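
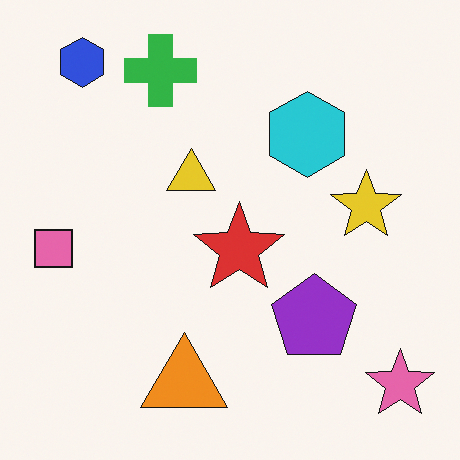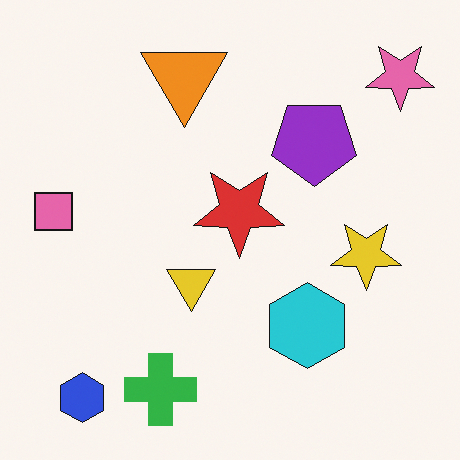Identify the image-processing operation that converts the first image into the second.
The image was flipped vertically (top ↔ bottom).

The blue hexagon is in the top-left of the first image and the bottom-left of the second — shapes on opposite sides of the horizontal midline have swapped in a mirror flip.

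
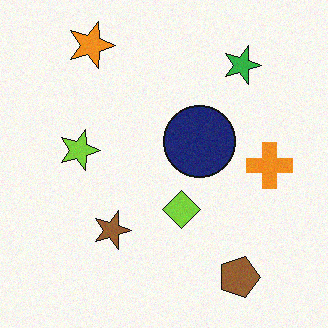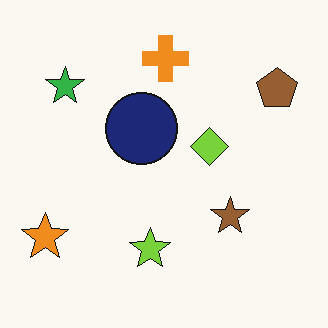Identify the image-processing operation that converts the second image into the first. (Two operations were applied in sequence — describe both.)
The image was rotated 90° clockwise, then degraded with light additive noise.

The orange star sits in the bottom-left of the second image and the top-left of the first — consistent with a whole-image 90° clockwise rotation. Random speckle covers the whole image, including the flat background.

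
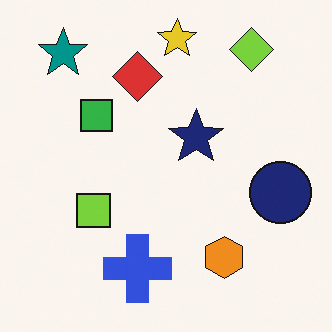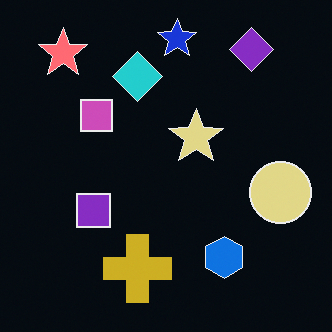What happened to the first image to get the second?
The second image is the first color-inverted (negative).

The light background has become dark and every shape's color is its complement — a photographic negative.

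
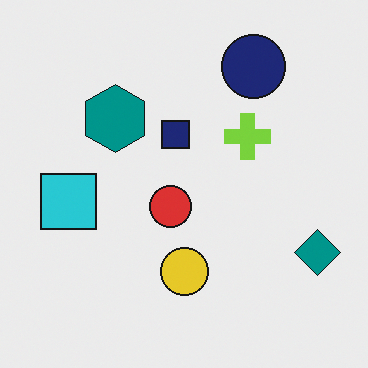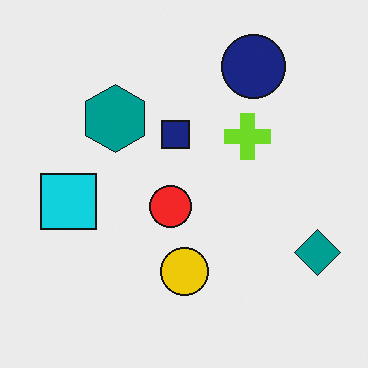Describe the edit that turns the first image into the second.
This is the original image slightly oversaturated.

All colors are more vivid — a global saturation change.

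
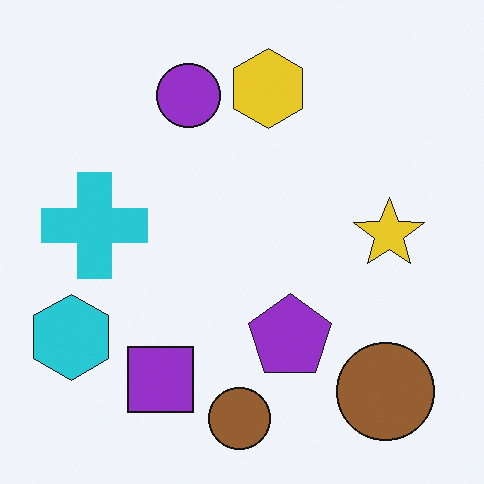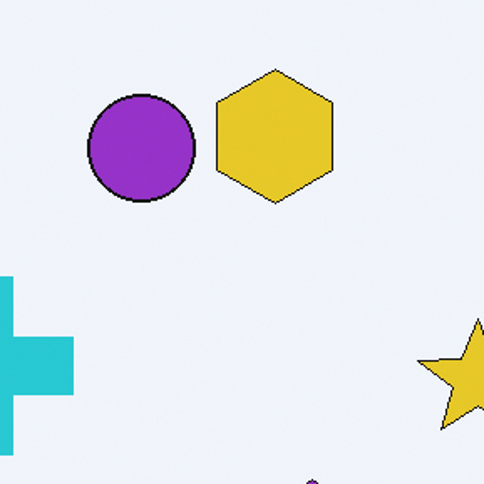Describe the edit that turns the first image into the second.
The image was cropped to a noticeably smaller region and rescaled.

The visible shapes are larger and the field of view is narrower; shapes near the original edges may be partly or wholly outside the frame — a crop-and-rescale.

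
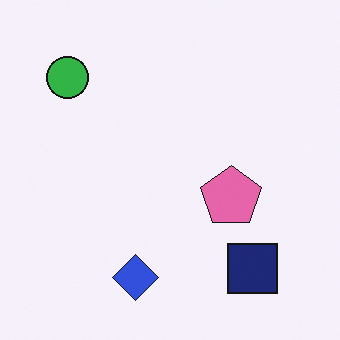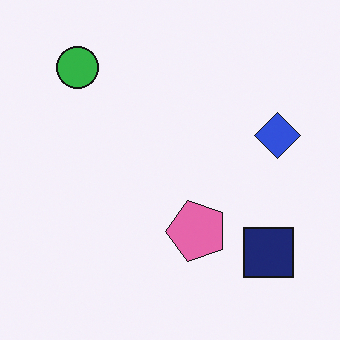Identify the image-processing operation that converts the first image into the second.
It was transposed (reflected across the top-left ↔ bottom-right diagonal).

Shapes have swapped their row and column positions — what was in the top-right is now in the bottom-left — a diagonal reflection.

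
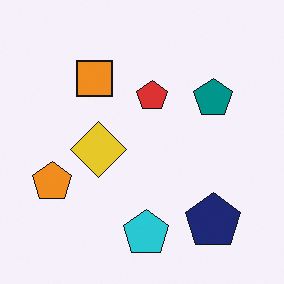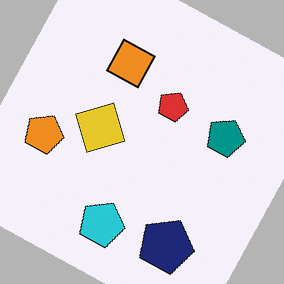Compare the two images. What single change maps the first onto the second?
The transformation is: rotated clockwise by a moderate amount.

Every shape is tilted by the same angle and the image corners show triangular fill wedges — a whole-image rotation by a non-right angle.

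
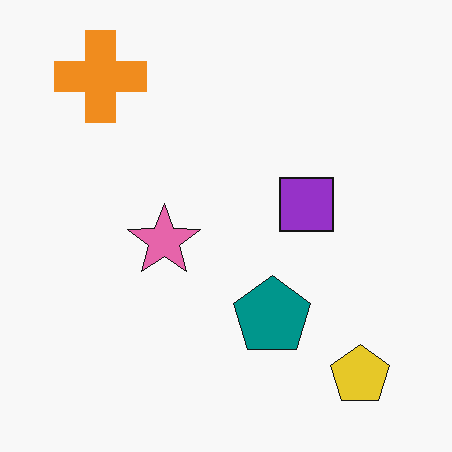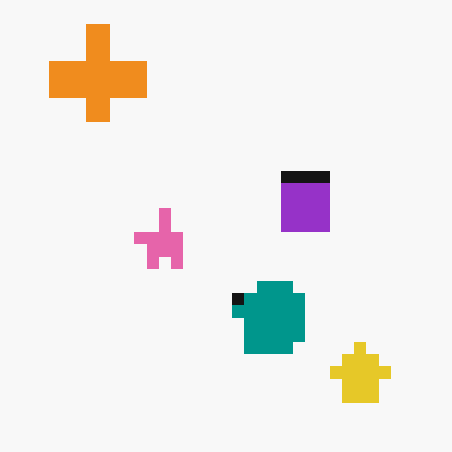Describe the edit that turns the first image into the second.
Coarsely pixelated.

Shapes are reduced to large square blocks; fine edges and outlines are lost — a downscale-then-upscale (mosaic) effect.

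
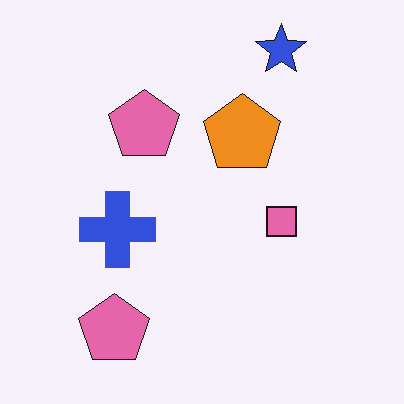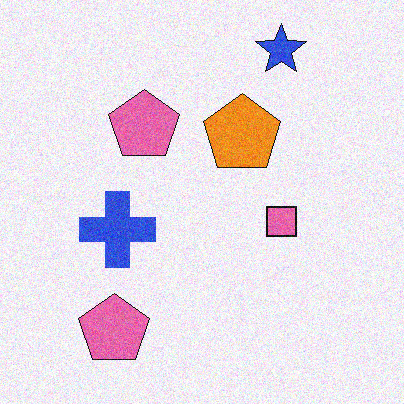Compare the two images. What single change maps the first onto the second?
It was degraded with visible gaussian noise.

Random speckle covers the whole image, including the flat background.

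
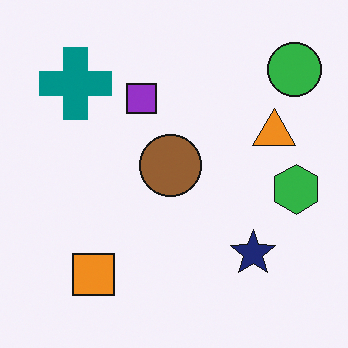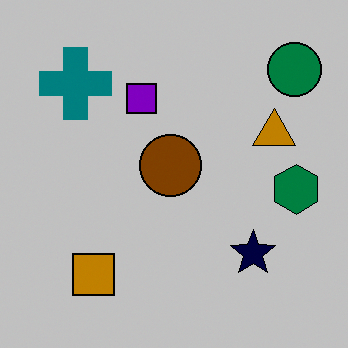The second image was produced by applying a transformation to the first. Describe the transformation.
The second image is the first aggressively posterized.

Each flat color has snapped to a coarser quantized level — most visibly, the near-white background has dropped to a flat grey.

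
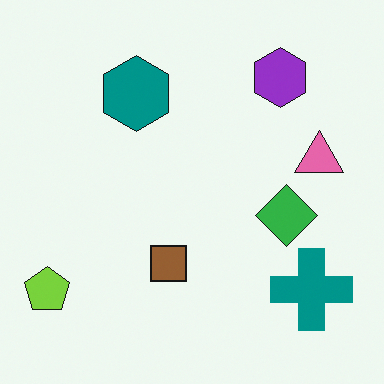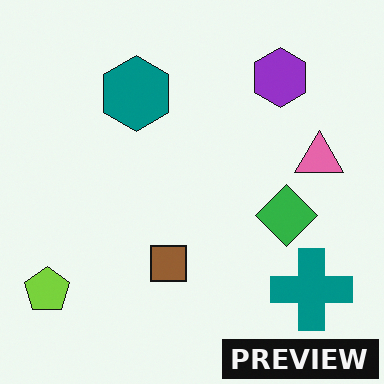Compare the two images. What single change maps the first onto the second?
The transformation is: watermarked with the text "PREVIEW" in the lower-right corner.

A dark label reading "PREVIEW" appears in the lower-right corner.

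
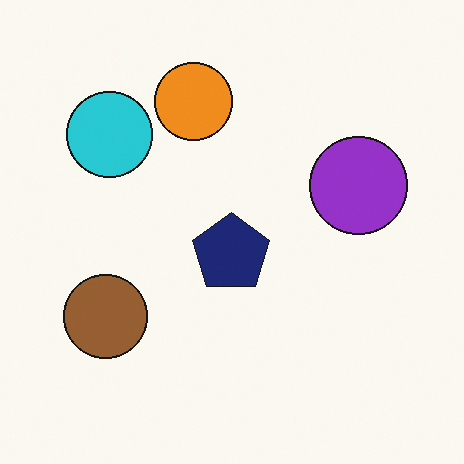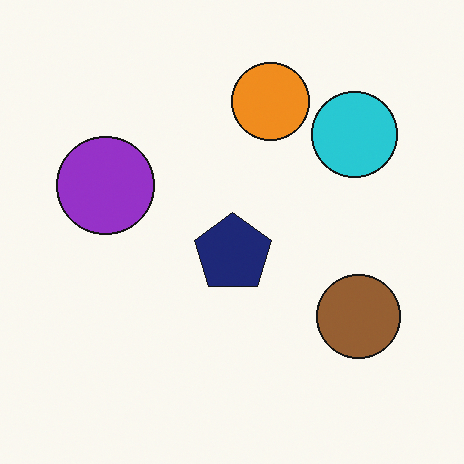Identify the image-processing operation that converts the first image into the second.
This is the original image flipped horizontally (left ↔ right).

The brown circle is in the bottom-left of the first image and the bottom-right of the second — shapes on opposite sides of the vertical midline have swapped in a mirror flip.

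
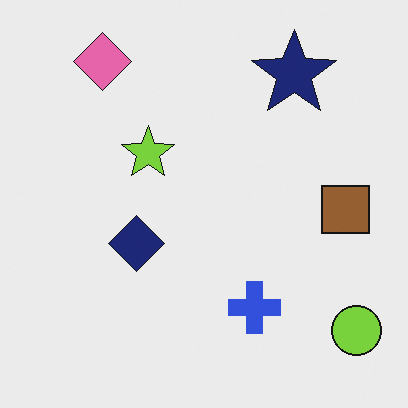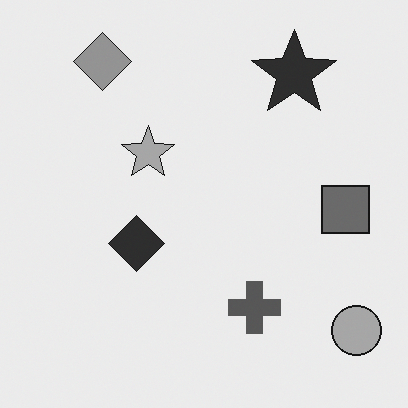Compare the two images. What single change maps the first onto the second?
It was converted to grayscale.

All color is removed — every shape is now a shade of grey.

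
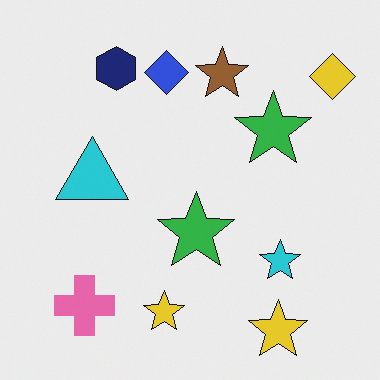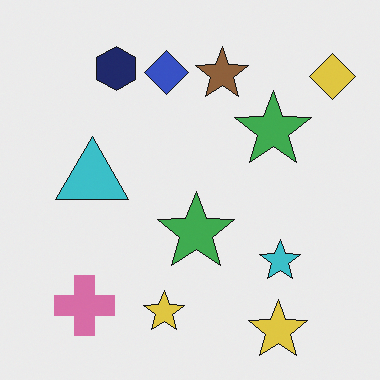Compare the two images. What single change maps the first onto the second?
The second image is the first slightly desaturated.

All colors are more muted and greyish — a global saturation change.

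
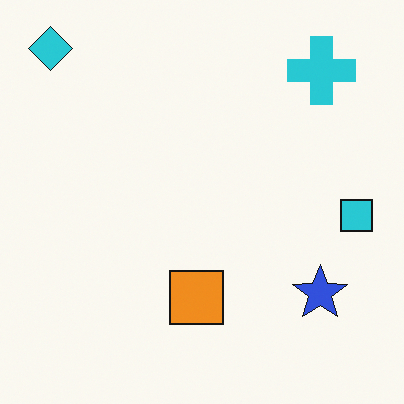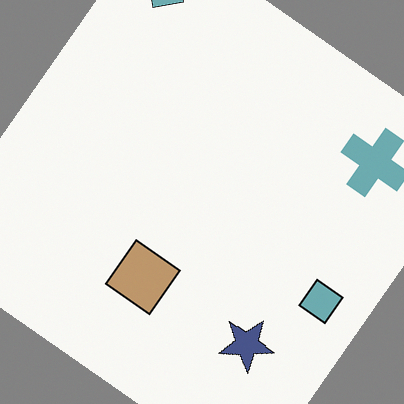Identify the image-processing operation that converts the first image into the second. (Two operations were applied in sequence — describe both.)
The second image is the first rotated clockwise by a large amount — several tens of degrees, then heavily desaturated.

Every shape is tilted by the same angle and the image corners show triangular fill wedges — a whole-image rotation by a non-right angle. All colors are more muted and greyish — a global saturation change.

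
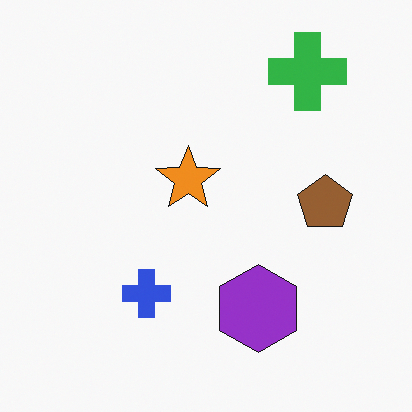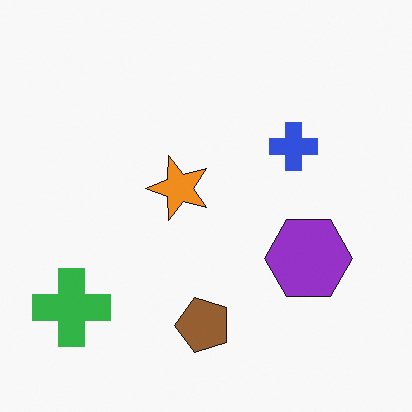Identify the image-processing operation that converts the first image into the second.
Transposed (reflected across the top-left ↔ bottom-right diagonal).

Shapes have swapped their row and column positions — what was in the top-right is now in the bottom-left — a diagonal reflection.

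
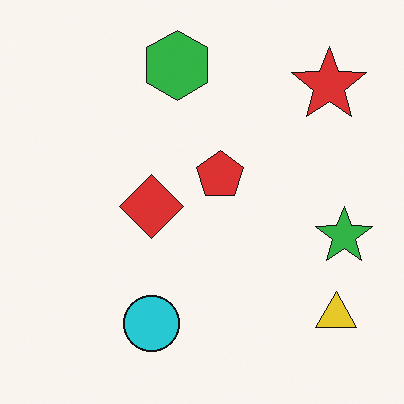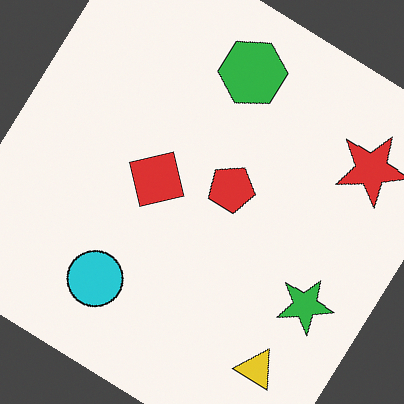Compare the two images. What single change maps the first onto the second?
It was rotated clockwise by a large amount — several tens of degrees.

Every shape is tilted by the same angle and the image corners show triangular fill wedges — a whole-image rotation by a non-right angle.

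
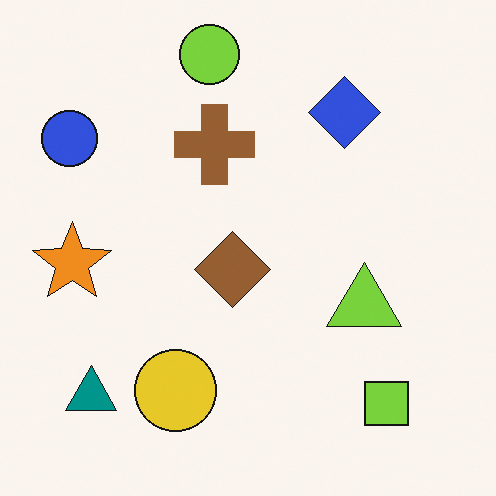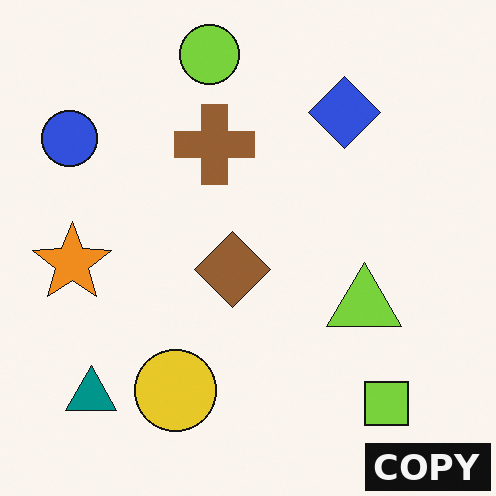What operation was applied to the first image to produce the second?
Watermarked with the text "COPY" in the lower-right corner.

A dark label reading "COPY" appears in the lower-right corner.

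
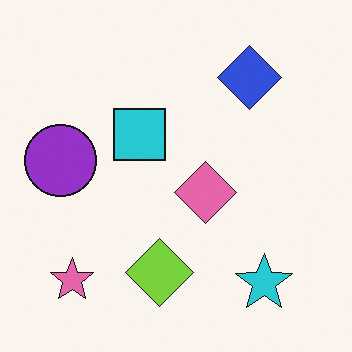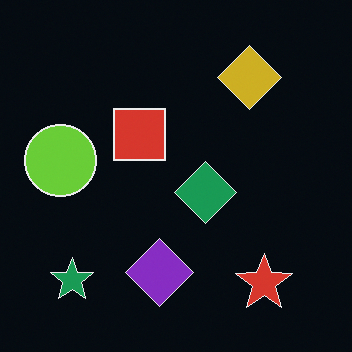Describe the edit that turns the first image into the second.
It was color-inverted (negative).

The light background has become dark and every shape's color is its complement — a photographic negative.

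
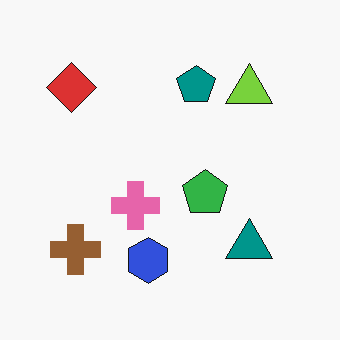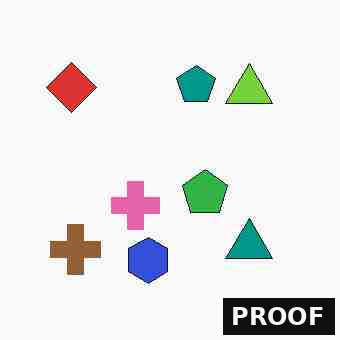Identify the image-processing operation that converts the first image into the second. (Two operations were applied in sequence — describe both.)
This is the original image degraded with heavy JPEG compression, then watermarked with the text "PROOF" in the lower-right corner.

Blocky 8×8 compression artifacts appear around shape edges and the flat background shows ringing — characteristic JPEG degradation. A dark label reading "PROOF" appears in the lower-right corner.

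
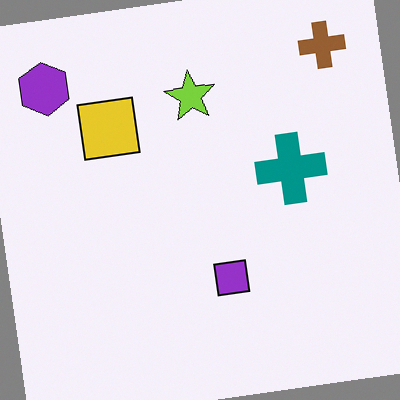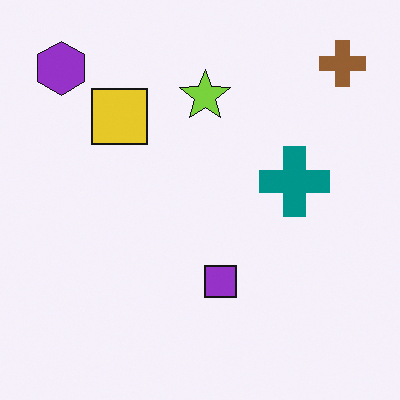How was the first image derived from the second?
It was rotated counter-clockwise by a small amount.

Every shape is tilted by the same angle and the image corners show triangular fill wedges — a whole-image rotation by a non-right angle.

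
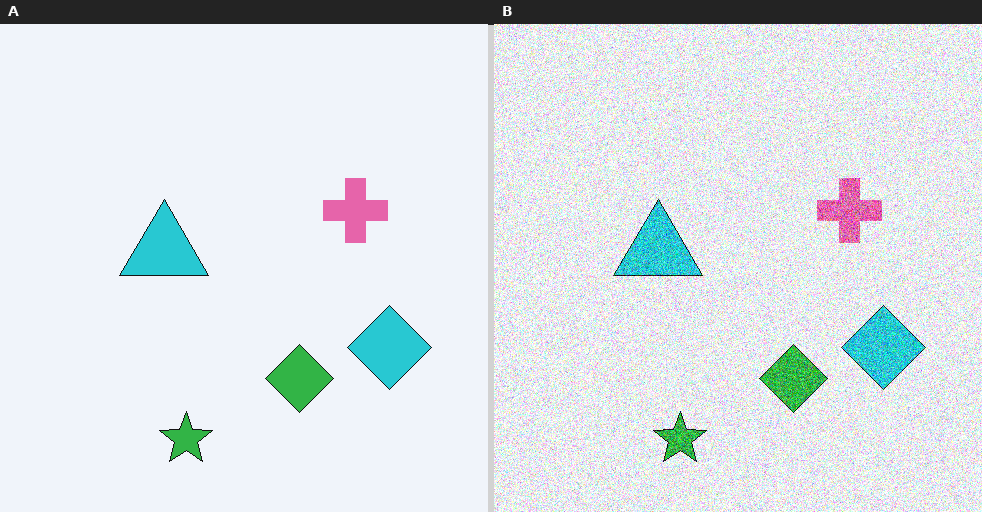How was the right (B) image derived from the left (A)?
This is the original image degraded with heavy additive noise.

Random speckle covers the whole image, including the flat background.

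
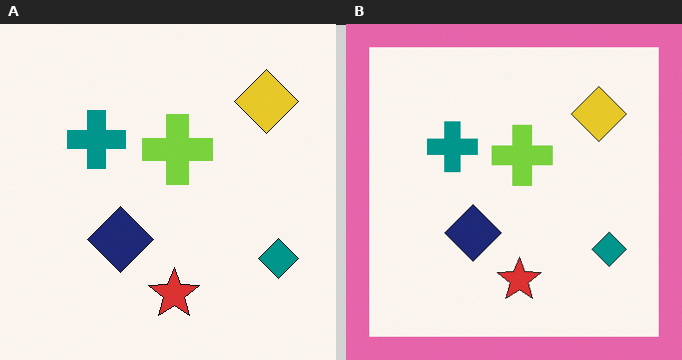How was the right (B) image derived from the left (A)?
This is the original image framed with a pink border.

A solid pink frame runs around the edge of the right (B) image, with the content slightly shrunk inside it.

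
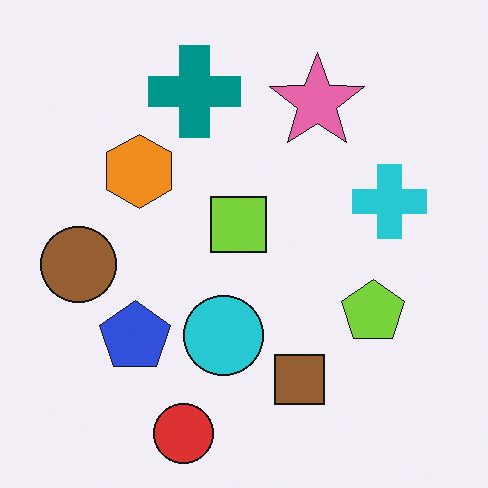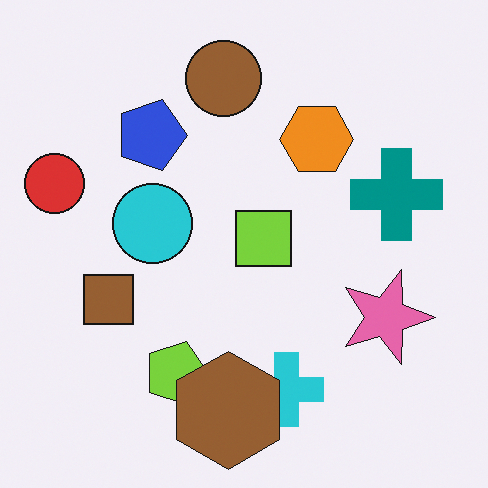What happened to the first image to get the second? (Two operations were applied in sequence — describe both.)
The transformation is: rotated 90° clockwise, then overlaid with an additional brown hexagon.

The red circle sits in the bottom of the first image and the left of the second — consistent with a whole-image 90° clockwise rotation. A brown hexagon appears in the second image that is absent from the first.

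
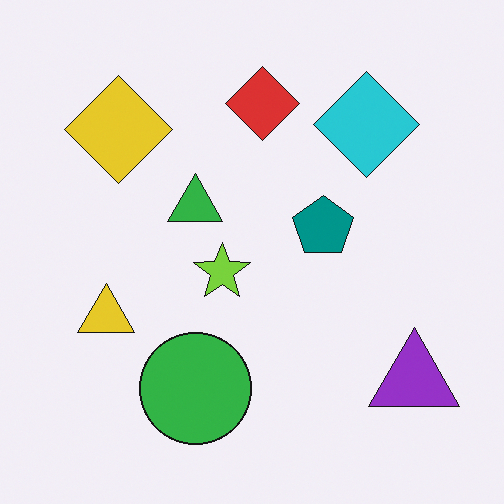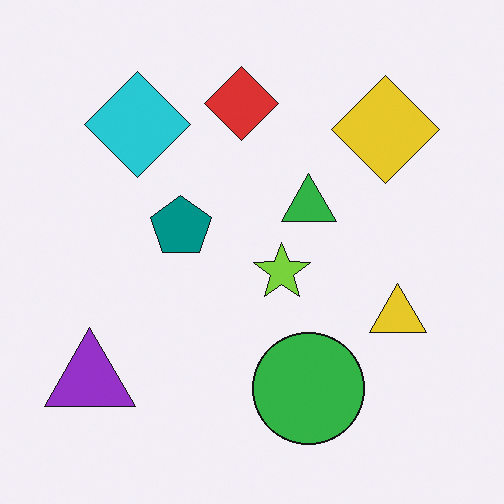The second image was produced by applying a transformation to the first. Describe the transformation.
Flipped horizontally (left ↔ right).

The purple triangle is in the bottom-right of the first image and the bottom-left of the second — shapes on opposite sides of the vertical midline have swapped in a mirror flip.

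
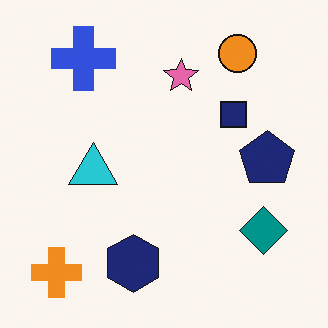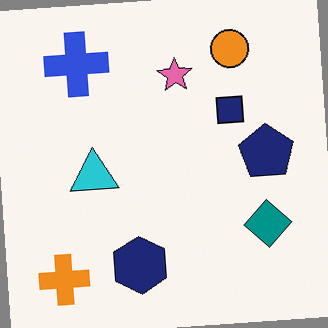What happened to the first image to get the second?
The image was rotated counter-clockwise by a small amount.

Every shape is tilted by the same angle and the image corners show triangular fill wedges — a whole-image rotation by a non-right angle.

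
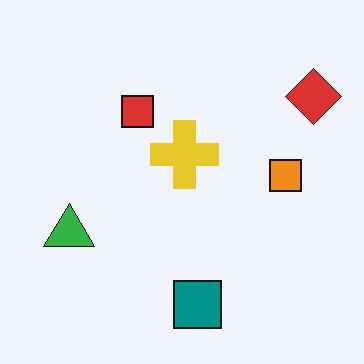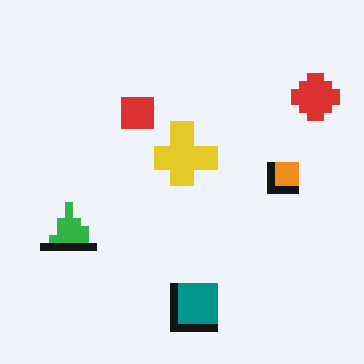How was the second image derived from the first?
The transformation is: moderately pixelated.

Shapes are reduced to large square blocks; fine edges and outlines are lost — a downscale-then-upscale (mosaic) effect.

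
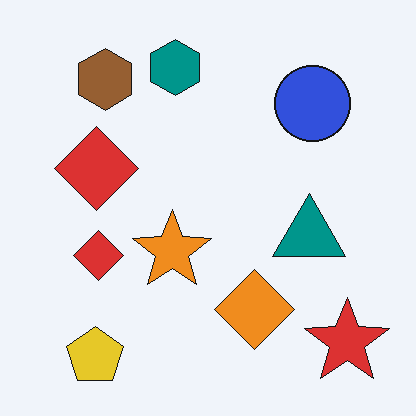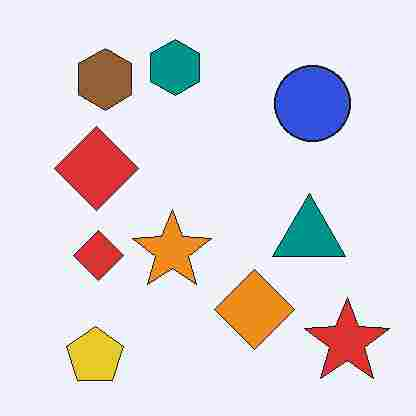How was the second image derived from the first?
The image was heavily JPEG-compressed with obvious blocking artifacts.

Blocky 8×8 compression artifacts appear around shape edges and the flat background shows ringing — characteristic JPEG degradation.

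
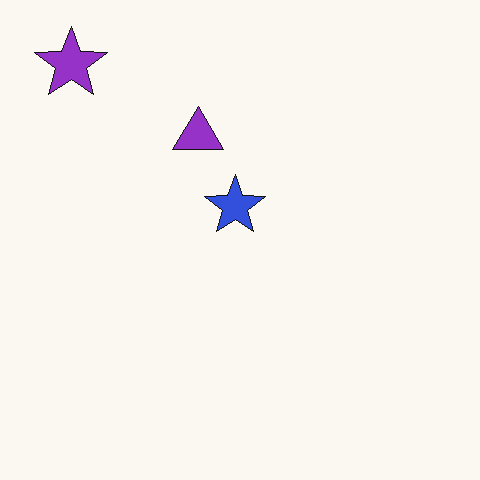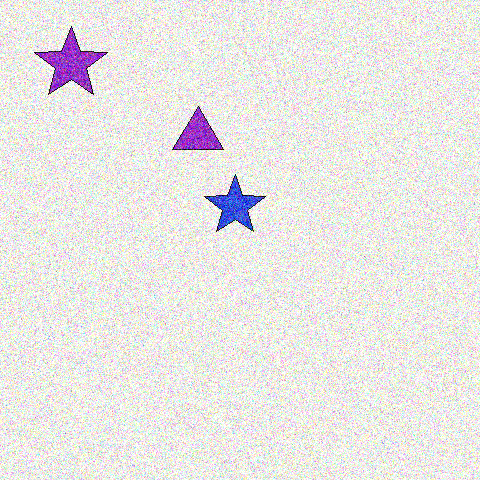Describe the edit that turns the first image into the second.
The image was degraded with heavy additive noise.

Random speckle covers the whole image, including the flat background.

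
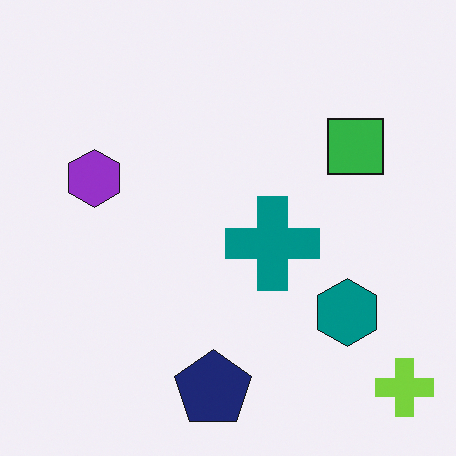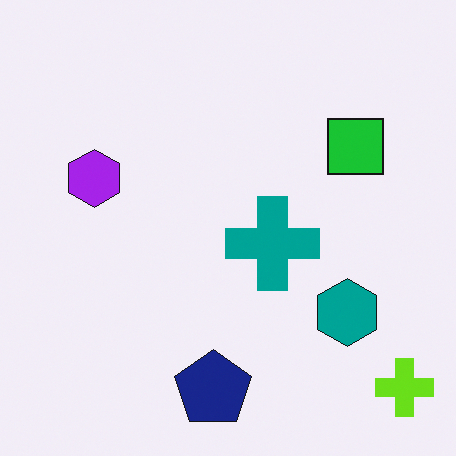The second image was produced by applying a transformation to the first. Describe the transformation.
The second image is the first slightly oversaturated.

All colors are more vivid — a global saturation change.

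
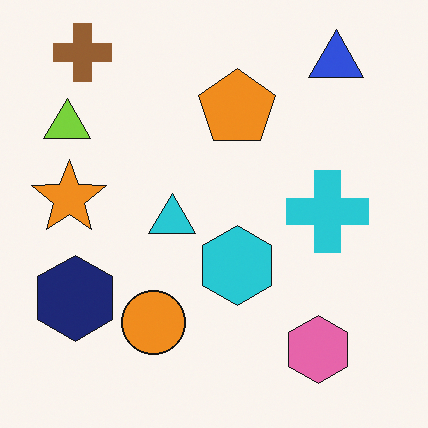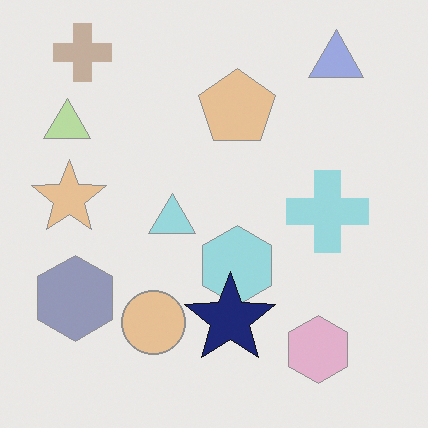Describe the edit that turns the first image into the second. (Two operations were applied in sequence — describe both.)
The image was washed out (contrast reduced), then overlaid with an additional navy star.

Tones are pushed toward mid-grey across the whole image — a global contrast change. A navy star appears in the second image that is absent from the first.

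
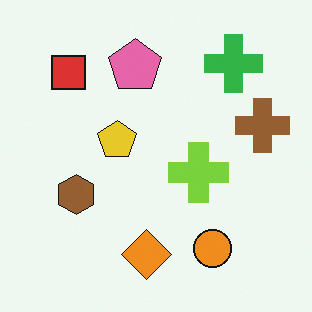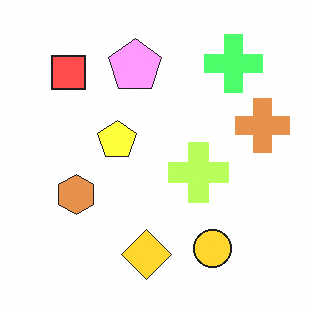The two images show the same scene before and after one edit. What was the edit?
Noticeably brightened.

Every pixel — background and shapes alike — is uniformly brightened.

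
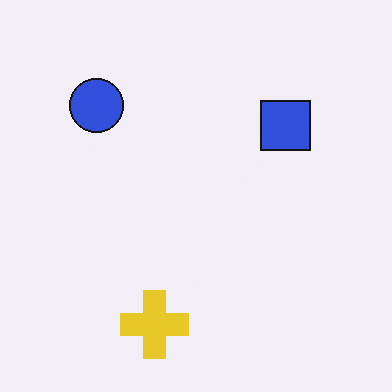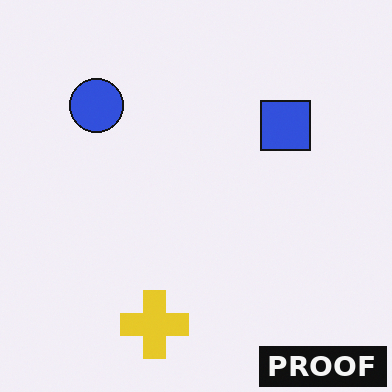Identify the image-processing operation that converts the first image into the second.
Watermarked with the text "PROOF" in the lower-right corner.

A dark label reading "PROOF" appears in the lower-right corner.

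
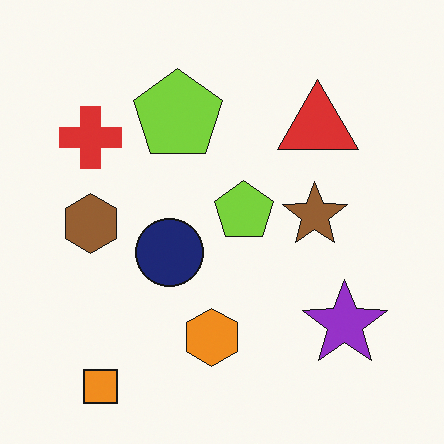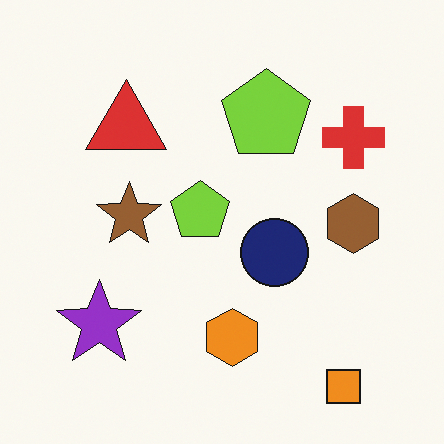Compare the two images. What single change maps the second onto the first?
It was flipped horizontally (left ↔ right).

The red cross is in the top-right of the second image and the top-left of the first — shapes on opposite sides of the vertical midline have swapped in a mirror flip.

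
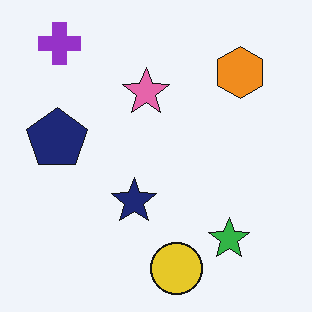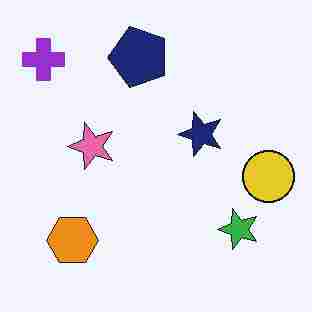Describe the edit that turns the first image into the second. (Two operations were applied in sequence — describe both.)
The image was heavily JPEG-compressed with obvious blocking artifacts, then transposed (reflected across the top-left ↔ bottom-right diagonal).

Blocky 8×8 compression artifacts appear around shape edges and the flat background shows ringing — characteristic JPEG degradation. Shapes have swapped their row and column positions — what was in the top-right is now in the bottom-left — a diagonal reflection.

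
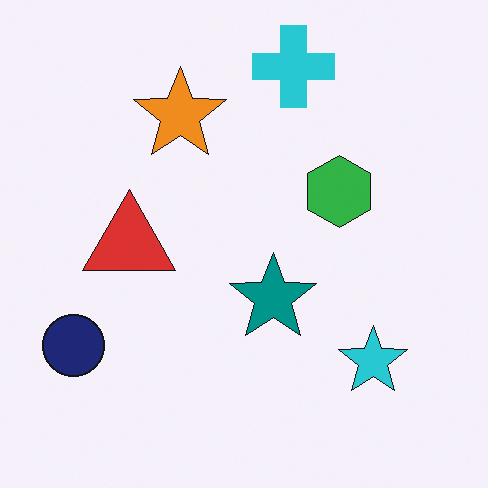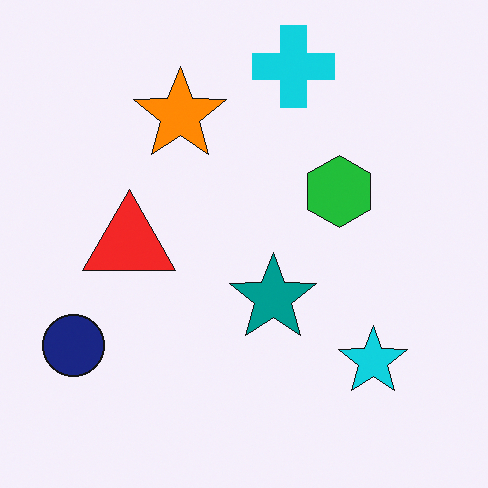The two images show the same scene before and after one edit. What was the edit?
The second image is the first slightly oversaturated.

All colors are more vivid — a global saturation change.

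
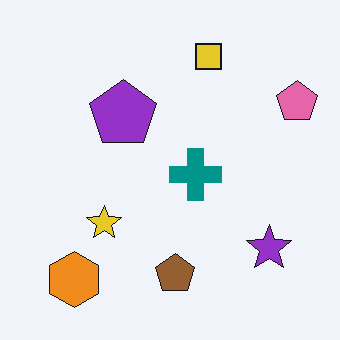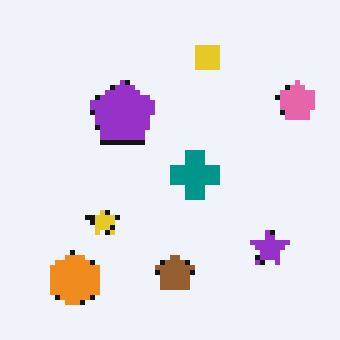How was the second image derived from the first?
It was mildly pixelated.

Shapes are reduced to large square blocks; fine edges and outlines are lost — a downscale-then-upscale (mosaic) effect.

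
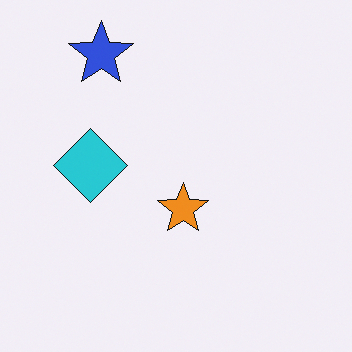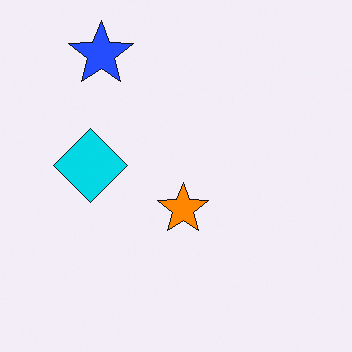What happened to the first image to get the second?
The image was slightly oversaturated.

All colors are more vivid — a global saturation change.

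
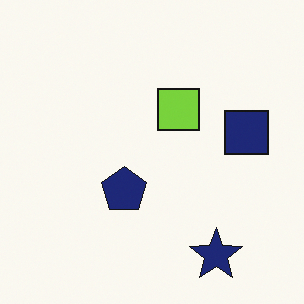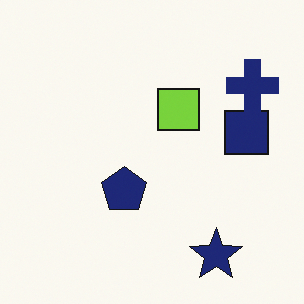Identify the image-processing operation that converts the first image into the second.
Overlaid with an additional navy cross.

A navy cross appears in the second image that is absent from the first.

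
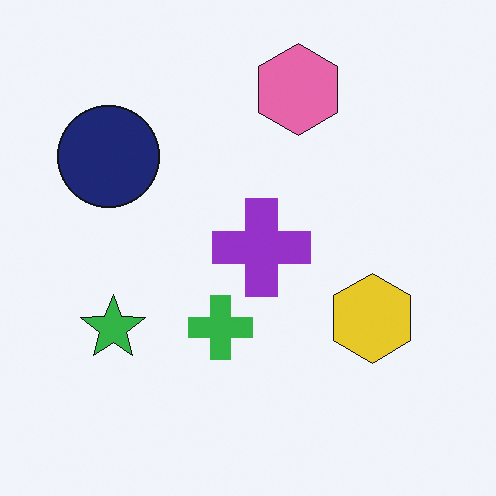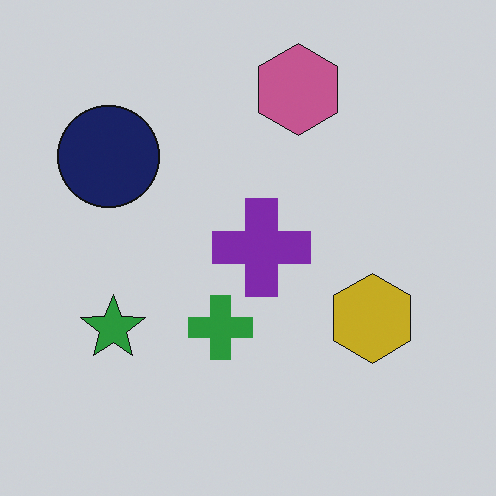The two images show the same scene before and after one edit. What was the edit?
The second image is the first darkened a little.

Every pixel — background and shapes alike — is uniformly darkened.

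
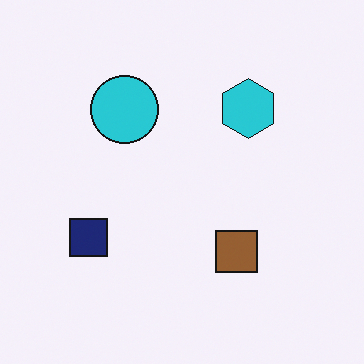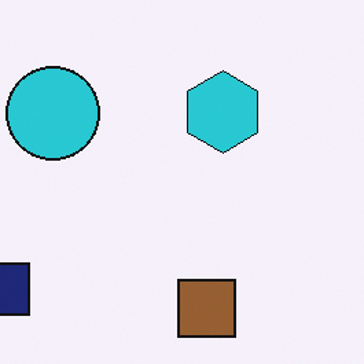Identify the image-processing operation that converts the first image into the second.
It was cropped slightly and scaled back up.

The visible shapes are larger and the field of view is narrower; shapes near the original edges may be partly or wholly outside the frame — a crop-and-rescale.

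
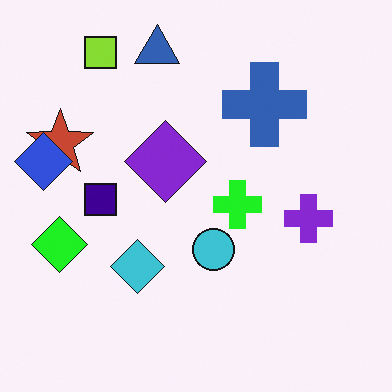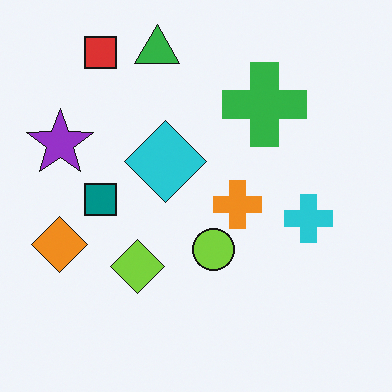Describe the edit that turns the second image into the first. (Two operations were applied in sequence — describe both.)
The image was hue-shifted through roughly a third of the color wheel, then overlaid with an additional blue diamond.

Every shape's color has rotated by the same amount around the hue wheel — a uniform hue shift. A blue diamond appears in the first image that is absent from the second.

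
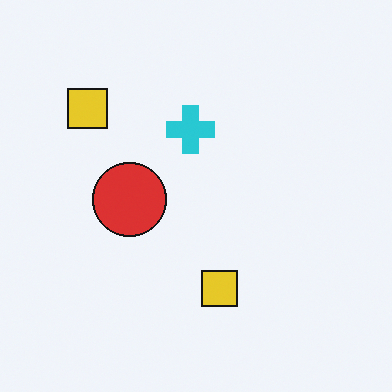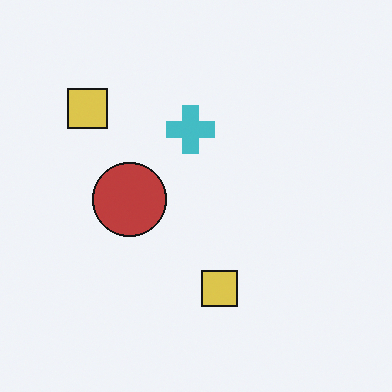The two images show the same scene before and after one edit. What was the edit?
The second image is the first slightly desaturated.

All colors are more muted and greyish — a global saturation change.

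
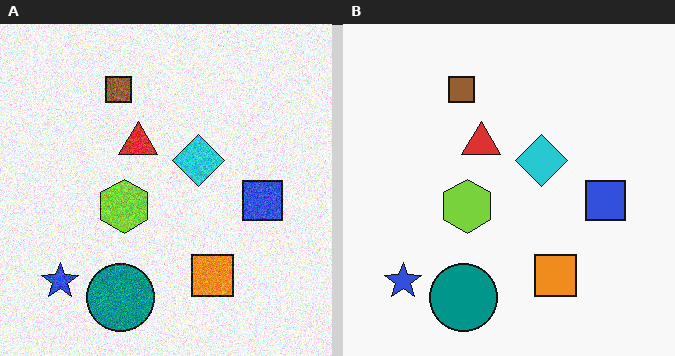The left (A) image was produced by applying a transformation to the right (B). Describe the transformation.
It was degraded with visible gaussian noise.

Random speckle covers the whole image, including the flat background.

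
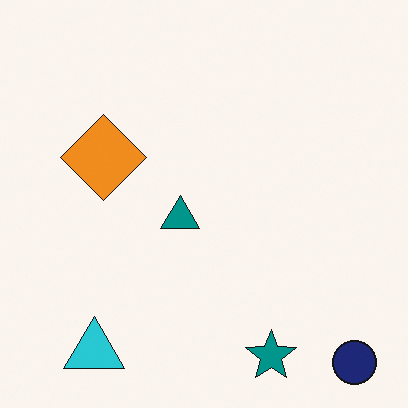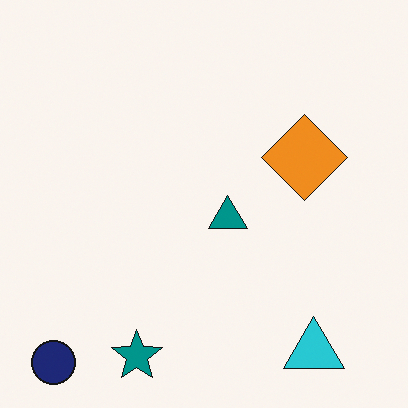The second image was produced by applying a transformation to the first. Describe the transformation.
The image was flipped horizontally (left ↔ right).

The navy circle is in the bottom-right of the first image and the bottom-left of the second — shapes on opposite sides of the vertical midline have swapped in a mirror flip.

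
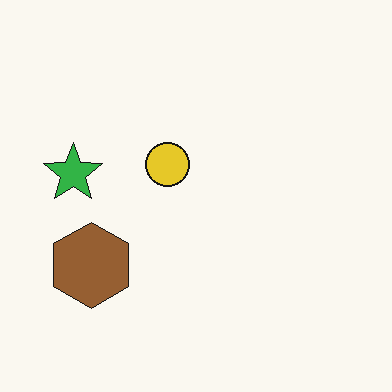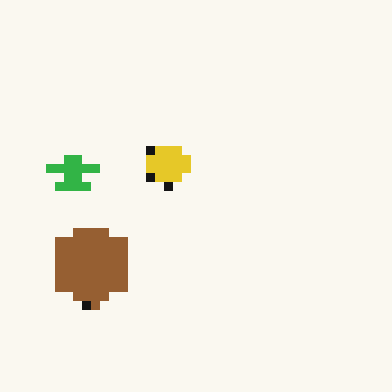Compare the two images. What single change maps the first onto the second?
Heavily pixelated into large blocks.

Shapes are reduced to large square blocks; fine edges and outlines are lost — a downscale-then-upscale (mosaic) effect.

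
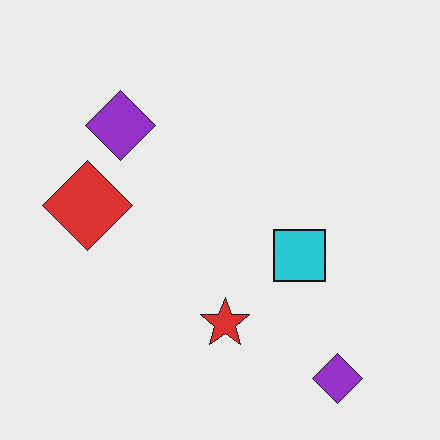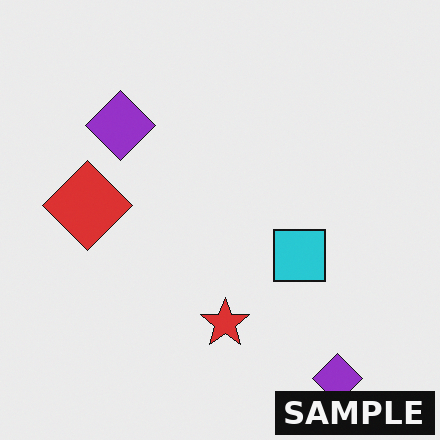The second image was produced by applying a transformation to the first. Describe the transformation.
This is the original image watermarked with the text "SAMPLE" in the lower-right corner.

A dark label reading "SAMPLE" appears in the lower-right corner.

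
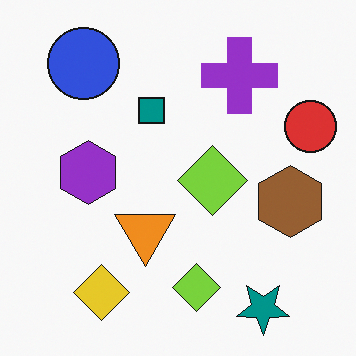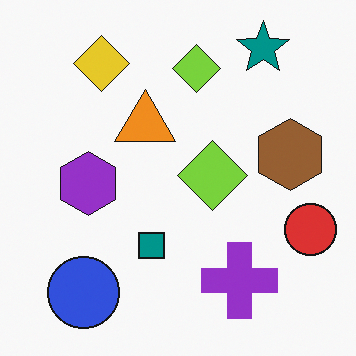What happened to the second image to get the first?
It was flipped vertically (top ↔ bottom).

The teal star is in the top-right of the second image and the bottom-right of the first — shapes on opposite sides of the horizontal midline have swapped in a mirror flip.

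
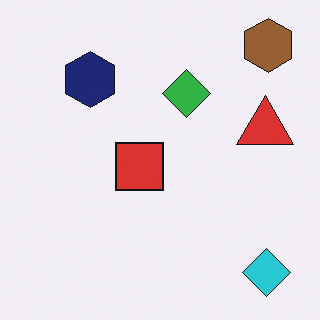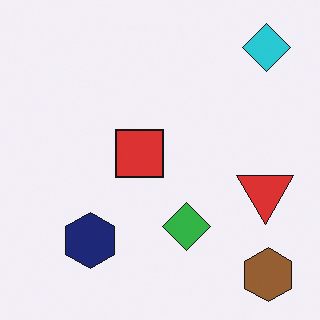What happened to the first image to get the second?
The transformation is: flipped vertically (top ↔ bottom).

The brown hexagon is in the top-right of the first image and the bottom-right of the second — shapes on opposite sides of the horizontal midline have swapped in a mirror flip.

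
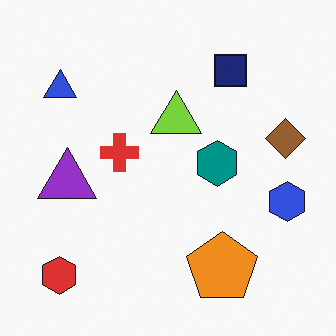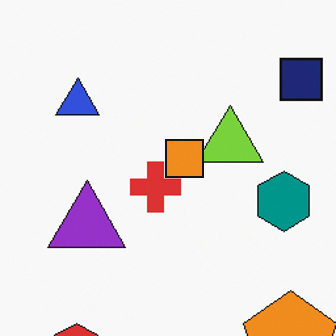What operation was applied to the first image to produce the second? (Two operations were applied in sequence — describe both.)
Cropped to a modestly smaller region and rescaled, then overlaid with an additional orange square.

The visible shapes are larger and the field of view is narrower; shapes near the original edges may be partly or wholly outside the frame — a crop-and-rescale. An orange square appears in the second image that is absent from the first.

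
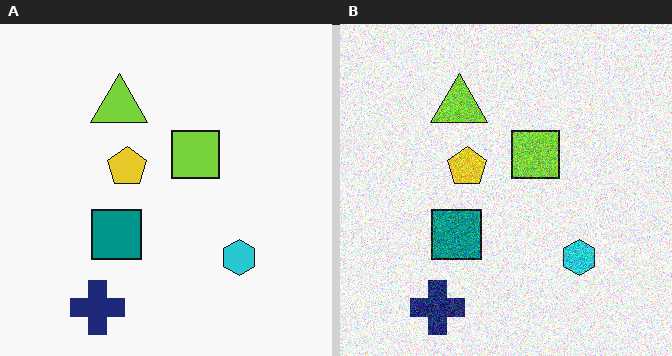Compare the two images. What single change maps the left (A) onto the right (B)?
The image was degraded with heavy additive noise.

Random speckle covers the whole image, including the flat background.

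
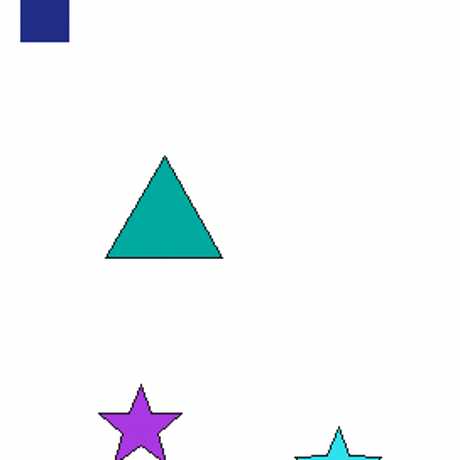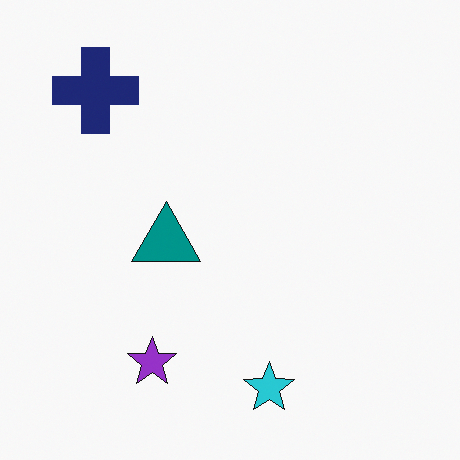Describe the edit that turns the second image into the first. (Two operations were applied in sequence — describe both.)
The transformation is: slightly brightened, then cropped to a noticeably smaller region and rescaled.

Every pixel — background and shapes alike — is uniformly brightened. The visible shapes are larger and the field of view is narrower; shapes near the original edges may be partly or wholly outside the frame — a crop-and-rescale.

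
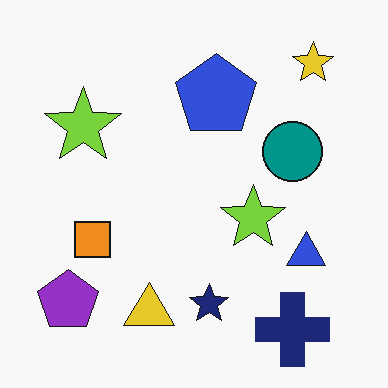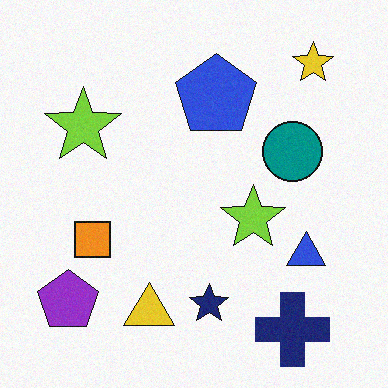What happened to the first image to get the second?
This is the original image degraded with subtle gaussian noise.

Random speckle covers the whole image, including the flat background.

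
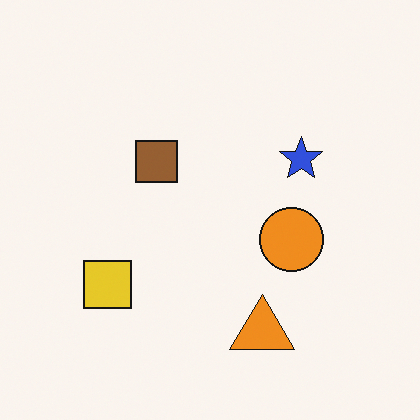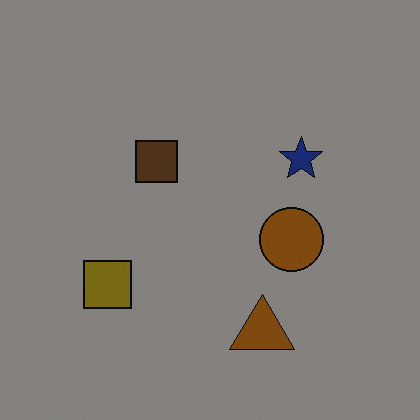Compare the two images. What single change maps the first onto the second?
The transformation is: substantially darkened.

Every pixel — background and shapes alike — is uniformly darkened.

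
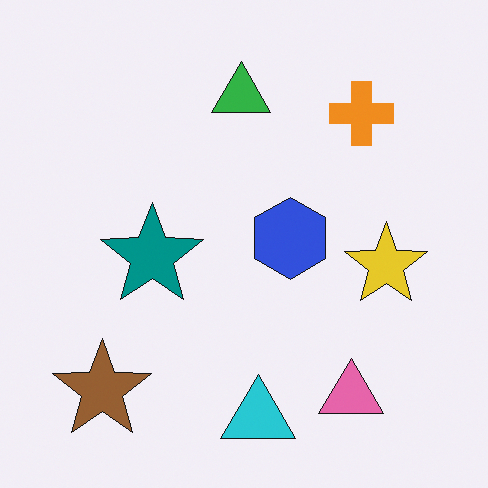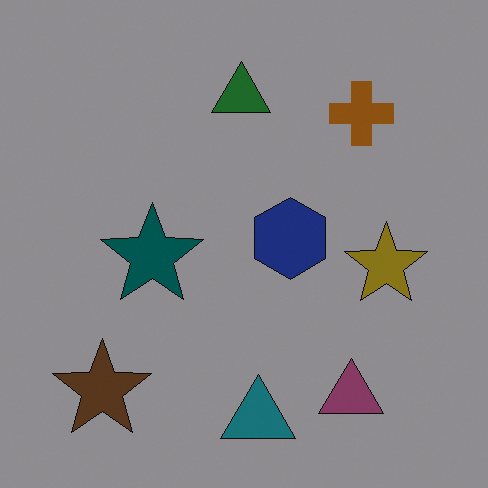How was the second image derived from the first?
The transformation is: darkened a lot.

Every pixel — background and shapes alike — is uniformly darkened.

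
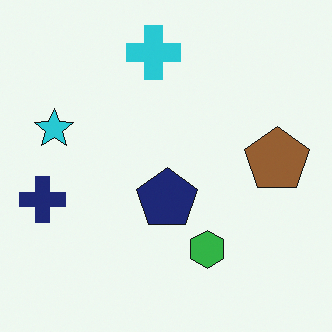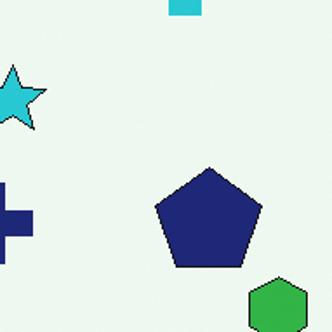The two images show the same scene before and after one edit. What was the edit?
Cropped tightly and scaled back up.

The visible shapes are larger and the field of view is narrower; shapes near the original edges may be partly or wholly outside the frame — a crop-and-rescale.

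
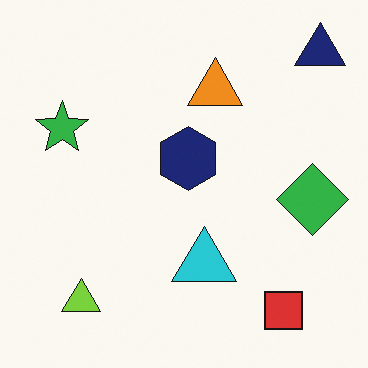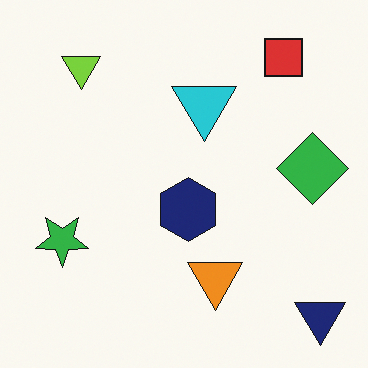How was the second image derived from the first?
It was flipped vertically (top ↔ bottom).

The navy triangle is in the top-right of the first image and the bottom-right of the second — shapes on opposite sides of the horizontal midline have swapped in a mirror flip.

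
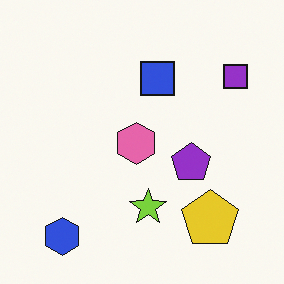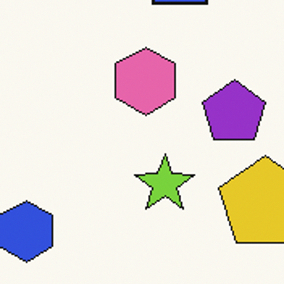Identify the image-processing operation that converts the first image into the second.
The second image is the first cropped slightly and scaled back up.

The visible shapes are larger and the field of view is narrower; shapes near the original edges may be partly or wholly outside the frame — a crop-and-rescale.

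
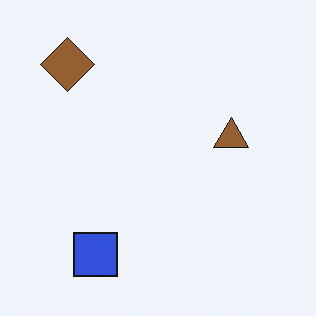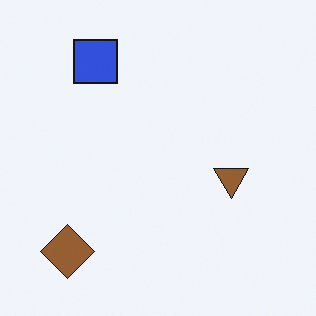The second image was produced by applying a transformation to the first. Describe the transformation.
The image was flipped vertically (top ↔ bottom).

The blue square is in the bottom-left of the first image and the top-left of the second — shapes on opposite sides of the horizontal midline have swapped in a mirror flip.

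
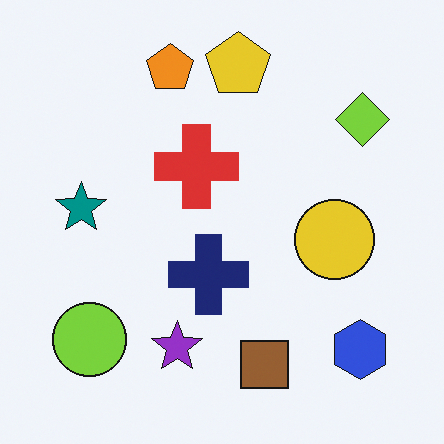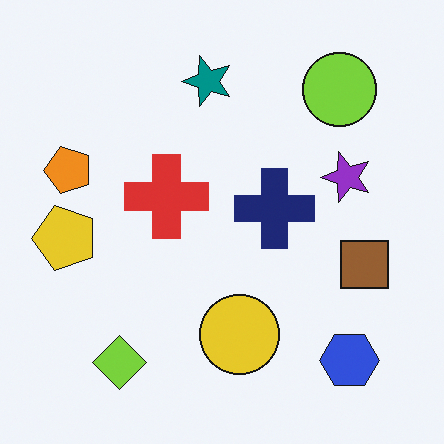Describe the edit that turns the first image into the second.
This is the original image transposed (reflected across the top-left ↔ bottom-right diagonal).

Shapes have swapped their row and column positions — what was in the top-right is now in the bottom-left — a diagonal reflection.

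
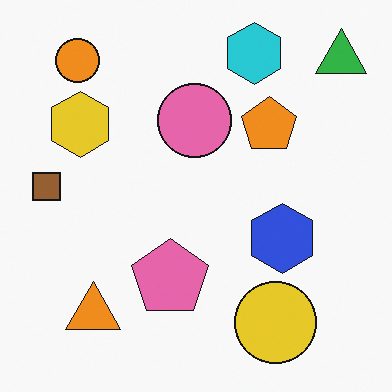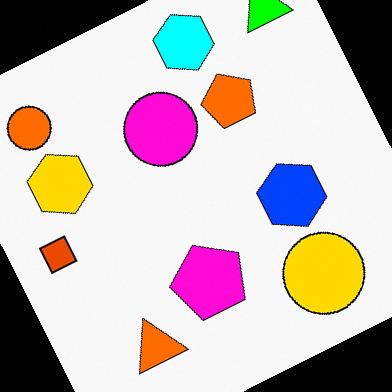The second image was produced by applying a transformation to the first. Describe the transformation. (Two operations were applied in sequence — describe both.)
The transformation is: heavily oversaturated, then rotated counter-clockwise by a moderate amount.

All colors are more vivid — a global saturation change. Every shape is tilted by the same angle and the image corners show triangular fill wedges — a whole-image rotation by a non-right angle.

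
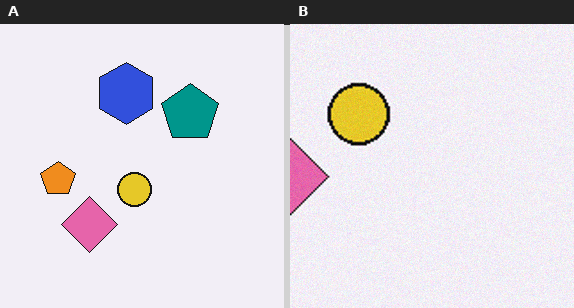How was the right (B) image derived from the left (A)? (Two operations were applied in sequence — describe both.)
This is the original image cropped to a noticeably smaller region and rescaled, then degraded with subtle gaussian noise.

The visible shapes are larger and the field of view is narrower; shapes near the original edges may be partly or wholly outside the frame — a crop-and-rescale. Random speckle covers the whole image, including the flat background.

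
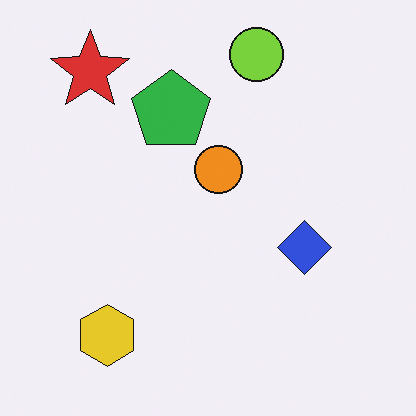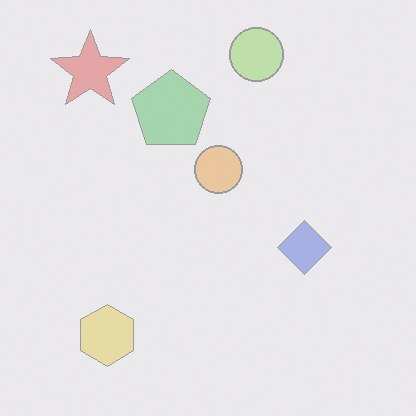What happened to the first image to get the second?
Washed out (contrast reduced).

Tones are pushed toward mid-grey across the whole image — a global contrast change.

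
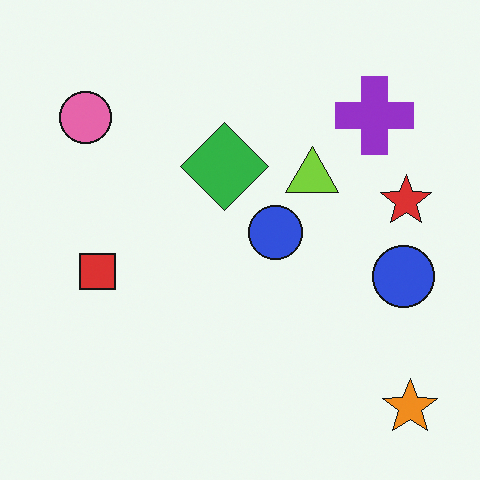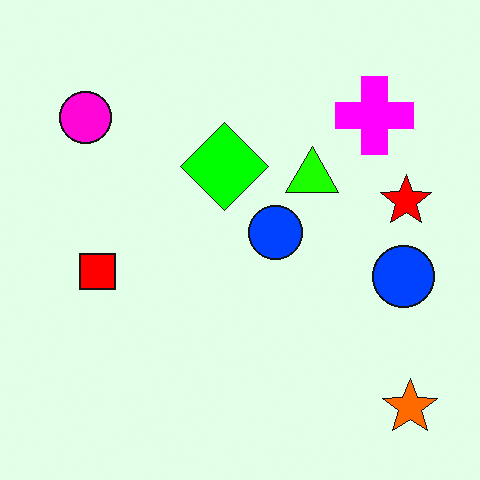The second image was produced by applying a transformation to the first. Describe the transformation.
The transformation is: made much more vivid (saturation change).

All colors are more vivid — a global saturation change.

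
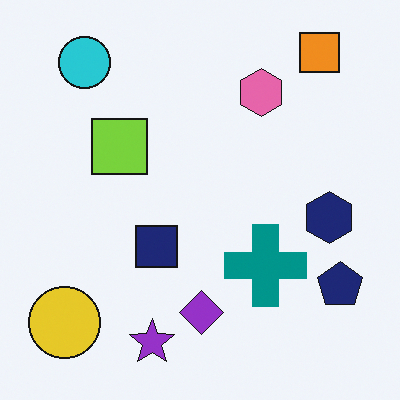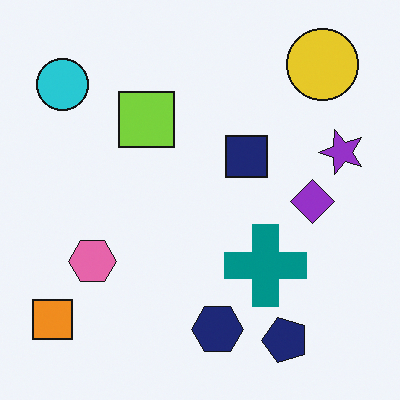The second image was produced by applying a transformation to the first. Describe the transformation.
The image was transposed (reflected across the top-left ↔ bottom-right diagonal).

Shapes have swapped their row and column positions — what was in the top-right is now in the bottom-left — a diagonal reflection.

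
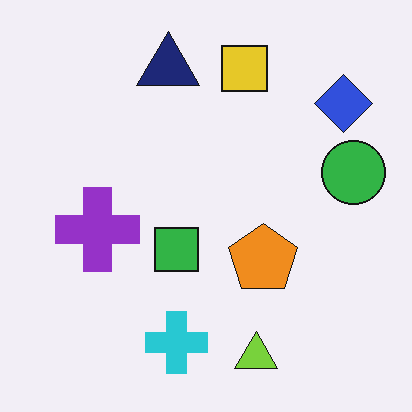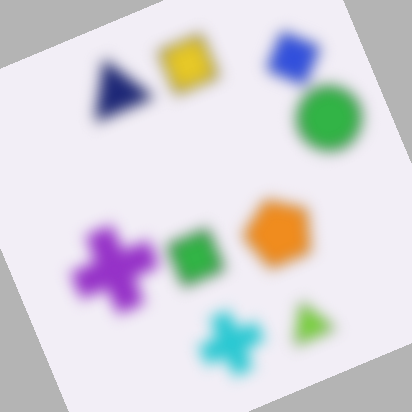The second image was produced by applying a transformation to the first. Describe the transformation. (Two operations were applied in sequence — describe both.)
The image was heavily blurred, then rotated counter-clockwise by a clearly visible amount.

Shape edges and outlines are uniformly softened across the whole image. Every shape is tilted by the same angle and the image corners show triangular fill wedges — a whole-image rotation by a non-right angle.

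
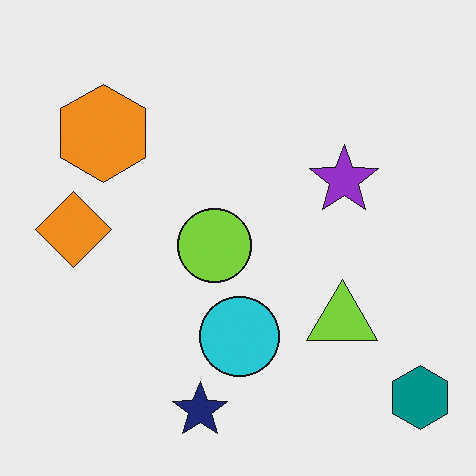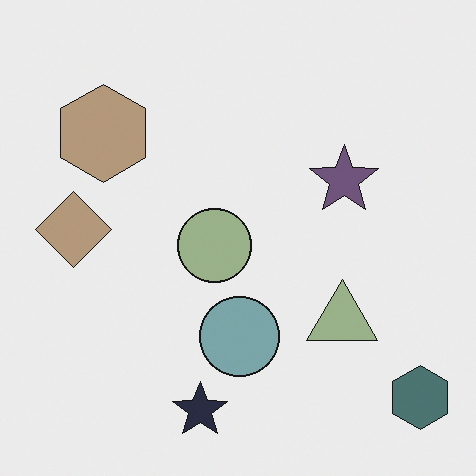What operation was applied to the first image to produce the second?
The second image is the first made much more muted (saturation change).

All colors are more muted and greyish — a global saturation change.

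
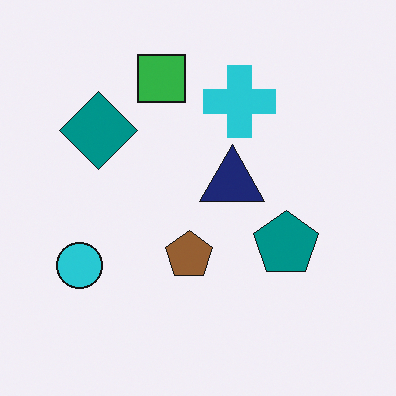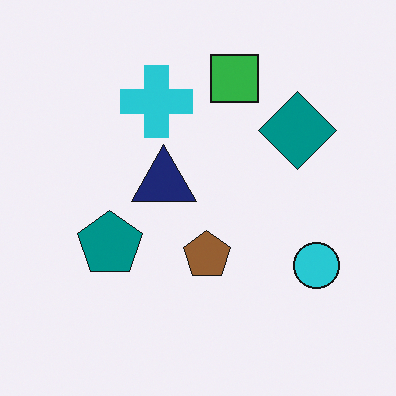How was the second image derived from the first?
The image was flipped horizontally (left ↔ right).

The cyan circle is in the bottom-left of the first image and the bottom-right of the second — shapes on opposite sides of the vertical midline have swapped in a mirror flip.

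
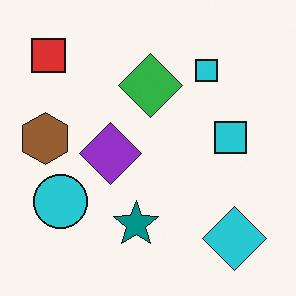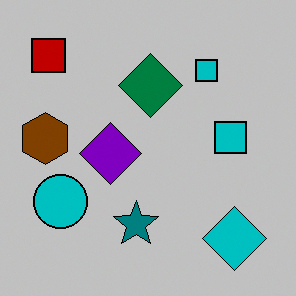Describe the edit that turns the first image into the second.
The transformation is: heavily posterized to just a handful of flat colors.

Each flat color has snapped to a coarser quantized level — most visibly, the near-white background has dropped to a flat grey.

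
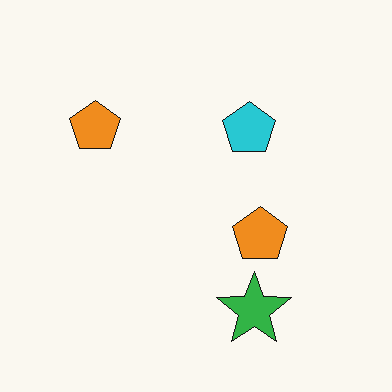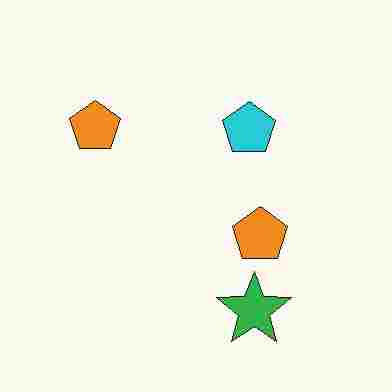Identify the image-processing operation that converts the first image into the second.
It was heavily JPEG-compressed with obvious blocking artifacts.

Blocky 8×8 compression artifacts appear around shape edges and the flat background shows ringing — characteristic JPEG degradation.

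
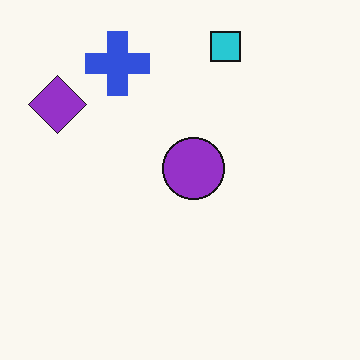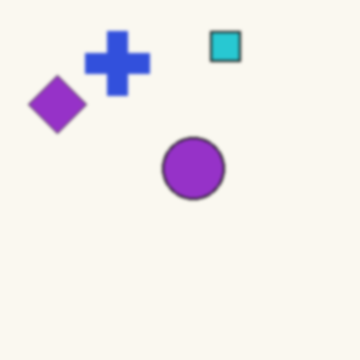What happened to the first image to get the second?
The second image is the first lightly blurred.

Shape edges and outlines are uniformly softened across the whole image.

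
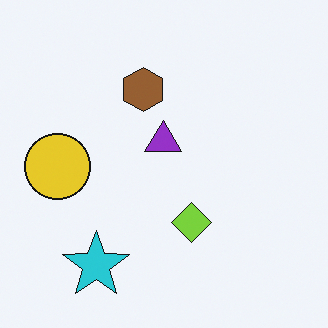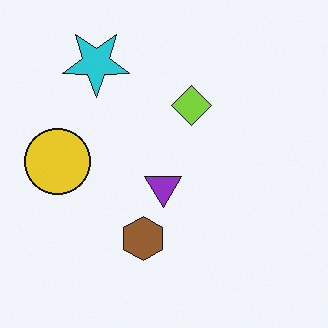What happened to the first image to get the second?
The transformation is: flipped vertically (top ↔ bottom).

The cyan star is in the bottom-left of the first image and the top-left of the second — shapes on opposite sides of the horizontal midline have swapped in a mirror flip.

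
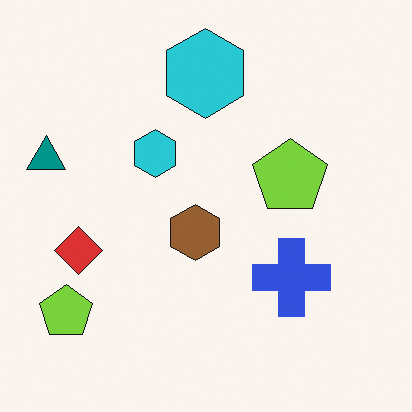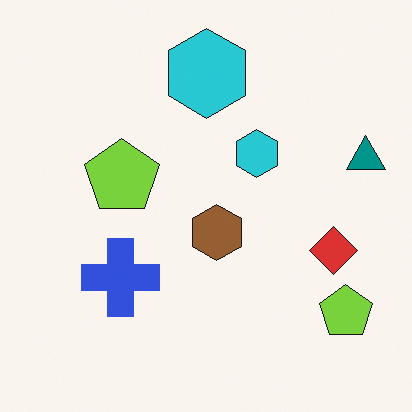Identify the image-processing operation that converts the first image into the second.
It was flipped horizontally (left ↔ right).

The teal triangle is in the left of the first image and the right of the second — shapes on opposite sides of the vertical midline have swapped in a mirror flip.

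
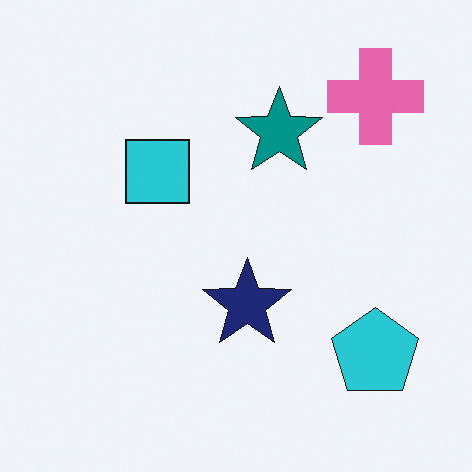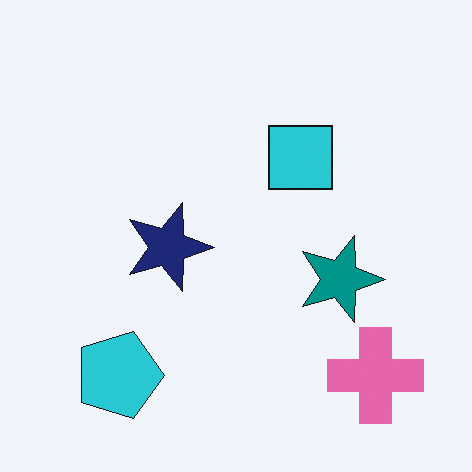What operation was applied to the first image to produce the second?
The transformation is: rotated 90° clockwise.

The pink cross sits in the top-right of the first image and the bottom-right of the second — consistent with a whole-image 90° clockwise rotation.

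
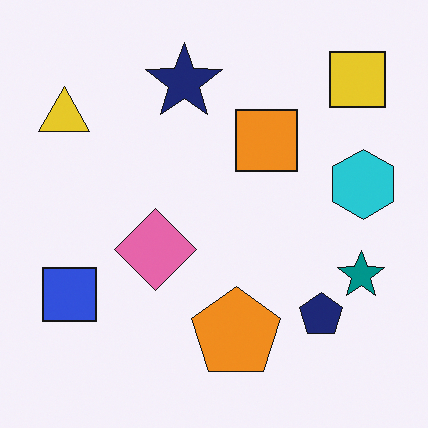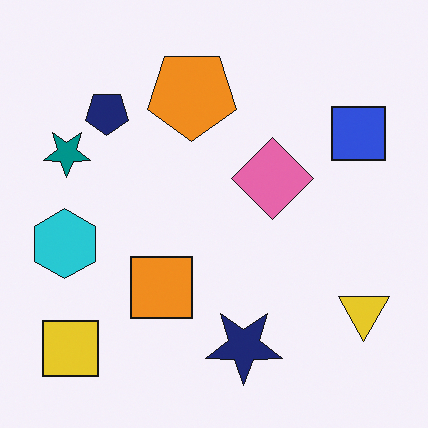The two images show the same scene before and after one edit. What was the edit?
This is the original image rotated 180°.

The yellow square sits in the top-right of the first image and the bottom-left of the second — consistent with a whole-image 180° rotation.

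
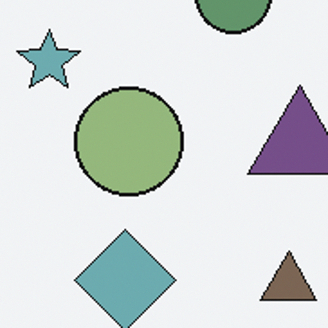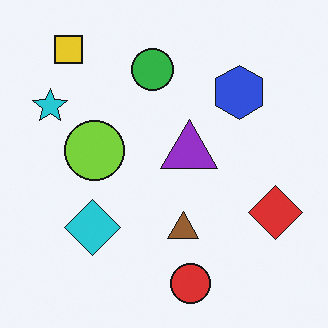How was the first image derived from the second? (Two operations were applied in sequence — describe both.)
The image was cropped to a noticeably smaller region and rescaled, then made much more muted (saturation change).

The visible shapes are larger and the field of view is narrower; shapes near the original edges may be partly or wholly outside the frame — a crop-and-rescale. All colors are more muted and greyish — a global saturation change.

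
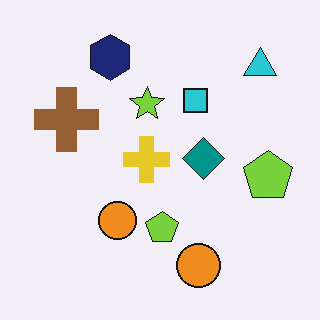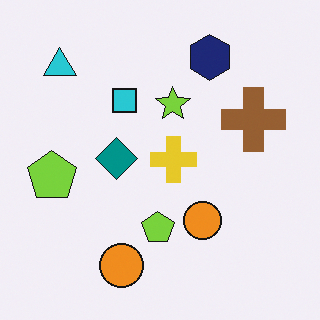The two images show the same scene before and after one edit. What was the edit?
This is the original image flipped horizontally (left ↔ right).

The cyan triangle is in the top-right of the first image and the top-left of the second — shapes on opposite sides of the vertical midline have swapped in a mirror flip.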